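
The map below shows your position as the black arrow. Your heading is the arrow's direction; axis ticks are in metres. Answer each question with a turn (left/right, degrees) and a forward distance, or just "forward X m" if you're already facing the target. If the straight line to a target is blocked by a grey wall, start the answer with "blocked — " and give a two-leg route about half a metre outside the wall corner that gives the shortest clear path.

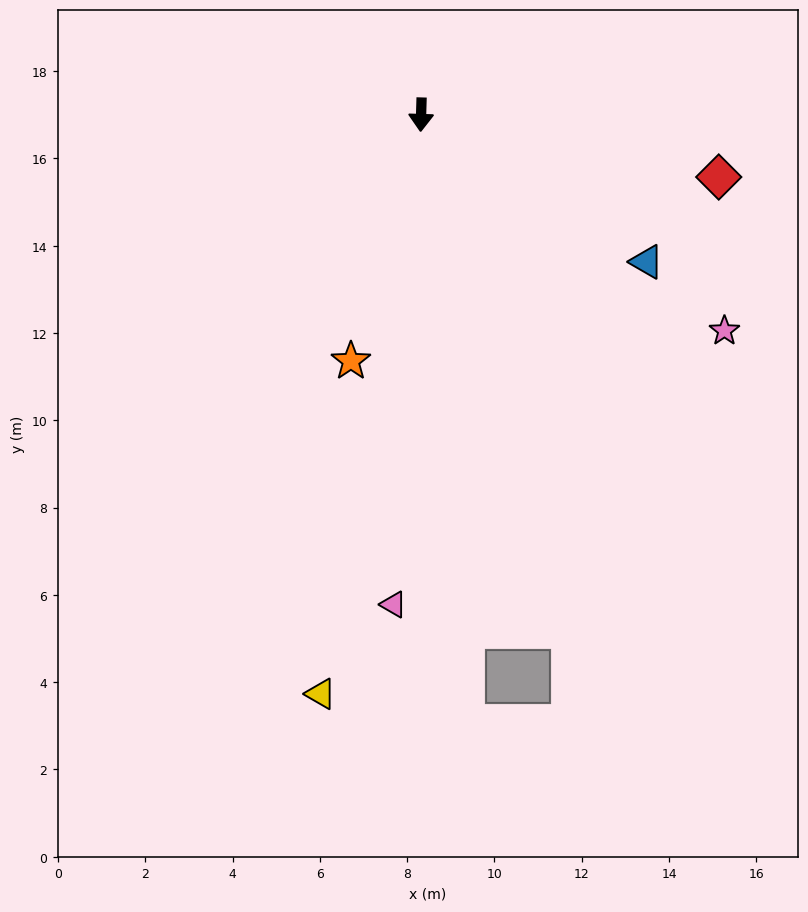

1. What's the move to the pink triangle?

forward 11.2 m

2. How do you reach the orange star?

turn right 14°, forward 5.9 m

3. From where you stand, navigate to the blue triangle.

turn left 59°, forward 6.2 m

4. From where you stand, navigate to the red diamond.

turn left 80°, forward 7.0 m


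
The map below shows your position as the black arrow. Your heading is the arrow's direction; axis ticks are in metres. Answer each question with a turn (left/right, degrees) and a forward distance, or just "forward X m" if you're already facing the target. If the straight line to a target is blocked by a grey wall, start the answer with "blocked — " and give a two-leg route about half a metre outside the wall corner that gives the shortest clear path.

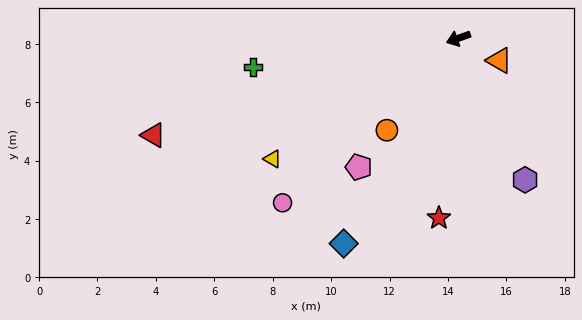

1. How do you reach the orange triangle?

turn left 132°, forward 1.6 m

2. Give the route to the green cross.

turn right 12°, forward 7.1 m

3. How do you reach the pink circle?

turn left 23°, forward 8.2 m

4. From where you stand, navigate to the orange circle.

turn left 33°, forward 4.0 m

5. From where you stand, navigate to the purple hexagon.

turn left 96°, forward 5.4 m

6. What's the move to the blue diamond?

turn left 41°, forward 8.0 m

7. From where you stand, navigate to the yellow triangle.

turn left 13°, forward 7.6 m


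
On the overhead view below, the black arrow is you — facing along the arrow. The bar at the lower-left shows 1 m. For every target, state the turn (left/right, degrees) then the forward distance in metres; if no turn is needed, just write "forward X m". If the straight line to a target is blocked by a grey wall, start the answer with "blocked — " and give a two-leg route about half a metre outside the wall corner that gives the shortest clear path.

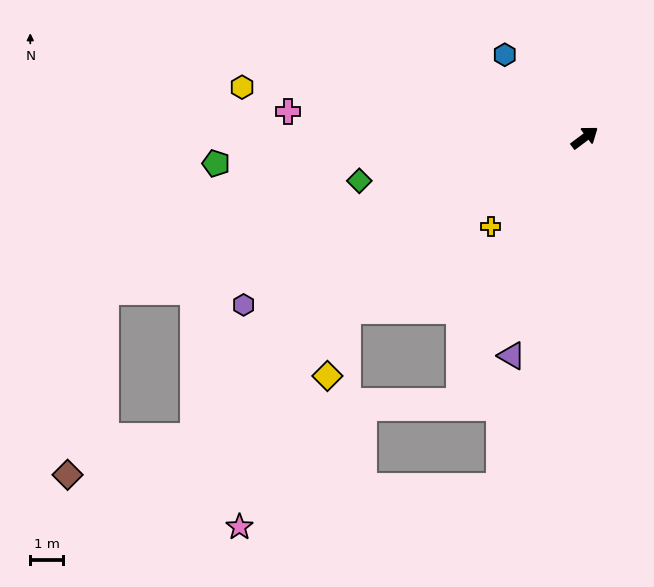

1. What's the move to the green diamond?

turn left 154°, forward 7.1 m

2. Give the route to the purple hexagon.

turn left 169°, forward 11.7 m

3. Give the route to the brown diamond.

blocked — turn left 161°, forward 15.5 m, then turn left 60°, forward 5.7 m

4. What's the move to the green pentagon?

turn left 147°, forward 11.4 m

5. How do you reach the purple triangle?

turn right 145°, forward 7.1 m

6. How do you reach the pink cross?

turn left 138°, forward 9.2 m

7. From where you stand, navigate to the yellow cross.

turn right 173°, forward 4.0 m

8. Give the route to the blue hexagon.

turn left 97°, forward 3.5 m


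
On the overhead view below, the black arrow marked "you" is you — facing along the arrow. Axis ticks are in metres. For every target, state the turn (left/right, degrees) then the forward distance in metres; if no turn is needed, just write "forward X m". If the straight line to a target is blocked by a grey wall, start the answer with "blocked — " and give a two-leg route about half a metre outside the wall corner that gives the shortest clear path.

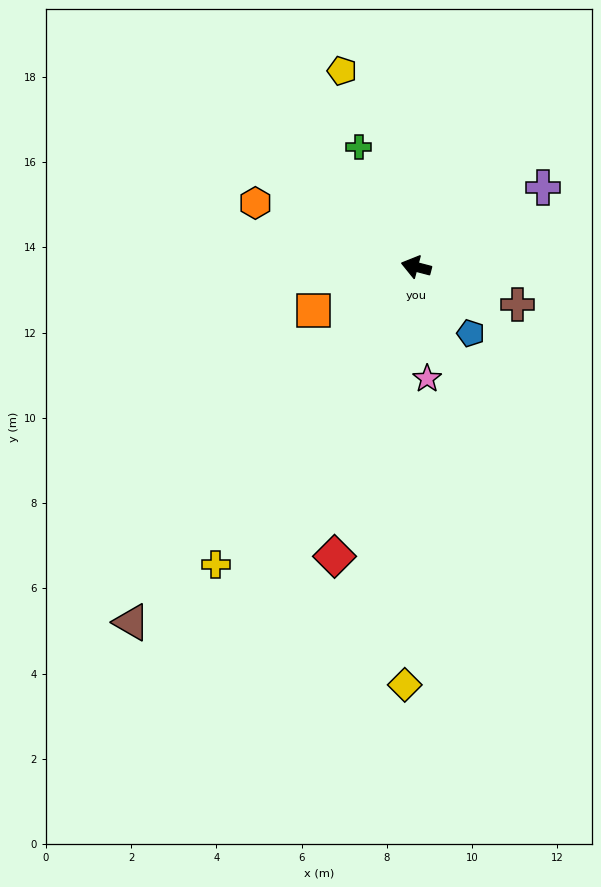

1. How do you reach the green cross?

turn right 50°, forward 3.1 m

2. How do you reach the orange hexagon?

turn right 7°, forward 4.1 m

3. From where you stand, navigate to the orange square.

turn left 37°, forward 2.6 m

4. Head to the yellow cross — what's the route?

turn left 71°, forward 8.4 m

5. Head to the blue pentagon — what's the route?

turn left 144°, forward 2.0 m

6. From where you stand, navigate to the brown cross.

turn left 174°, forward 2.5 m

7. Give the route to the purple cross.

turn right 133°, forward 3.5 m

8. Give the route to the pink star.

turn left 110°, forward 2.6 m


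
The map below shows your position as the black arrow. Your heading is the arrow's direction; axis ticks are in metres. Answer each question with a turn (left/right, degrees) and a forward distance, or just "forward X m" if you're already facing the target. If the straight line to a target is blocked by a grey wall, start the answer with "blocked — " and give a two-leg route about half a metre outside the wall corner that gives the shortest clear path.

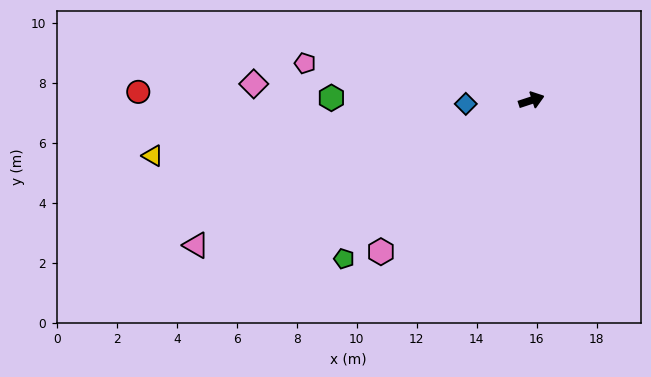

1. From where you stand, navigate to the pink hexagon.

turn right 153°, forward 7.1 m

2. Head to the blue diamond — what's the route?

turn left 165°, forward 2.2 m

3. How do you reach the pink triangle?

turn right 175°, forward 12.2 m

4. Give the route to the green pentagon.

turn right 158°, forward 8.2 m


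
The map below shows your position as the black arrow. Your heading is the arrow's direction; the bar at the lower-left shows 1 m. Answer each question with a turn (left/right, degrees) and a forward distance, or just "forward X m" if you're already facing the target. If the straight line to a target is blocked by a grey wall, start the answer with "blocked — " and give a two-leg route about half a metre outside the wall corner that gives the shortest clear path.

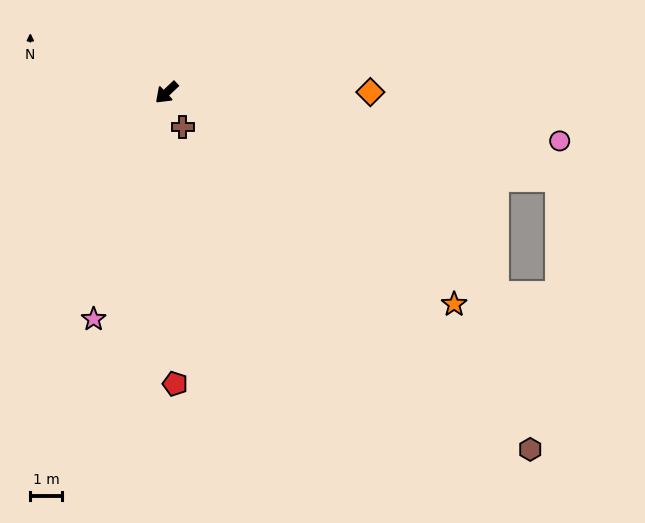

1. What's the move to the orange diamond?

turn left 137°, forward 6.4 m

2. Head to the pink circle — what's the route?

turn left 130°, forward 12.3 m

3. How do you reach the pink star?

turn left 29°, forward 7.4 m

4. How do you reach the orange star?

turn left 100°, forward 11.1 m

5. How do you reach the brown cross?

turn left 72°, forward 1.2 m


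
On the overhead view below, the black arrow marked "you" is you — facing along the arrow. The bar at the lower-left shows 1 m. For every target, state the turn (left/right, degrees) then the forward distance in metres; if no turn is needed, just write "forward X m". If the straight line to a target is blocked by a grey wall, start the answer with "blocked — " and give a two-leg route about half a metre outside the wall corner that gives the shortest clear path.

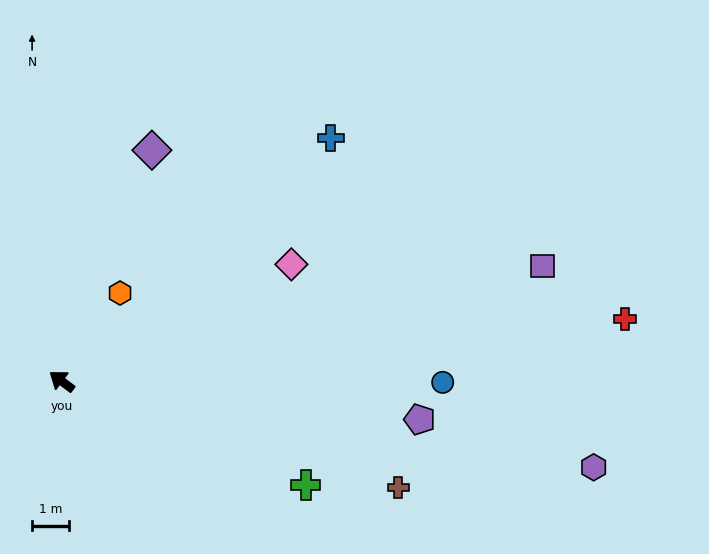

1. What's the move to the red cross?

turn right 137°, forward 15.2 m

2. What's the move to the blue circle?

turn right 143°, forward 10.2 m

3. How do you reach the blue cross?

turn right 101°, forward 9.7 m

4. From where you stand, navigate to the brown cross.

turn right 161°, forward 9.4 m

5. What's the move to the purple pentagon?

turn right 149°, forward 9.6 m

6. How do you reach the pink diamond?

turn right 116°, forward 6.9 m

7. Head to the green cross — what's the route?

turn right 166°, forward 7.1 m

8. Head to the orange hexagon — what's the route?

turn right 87°, forward 2.8 m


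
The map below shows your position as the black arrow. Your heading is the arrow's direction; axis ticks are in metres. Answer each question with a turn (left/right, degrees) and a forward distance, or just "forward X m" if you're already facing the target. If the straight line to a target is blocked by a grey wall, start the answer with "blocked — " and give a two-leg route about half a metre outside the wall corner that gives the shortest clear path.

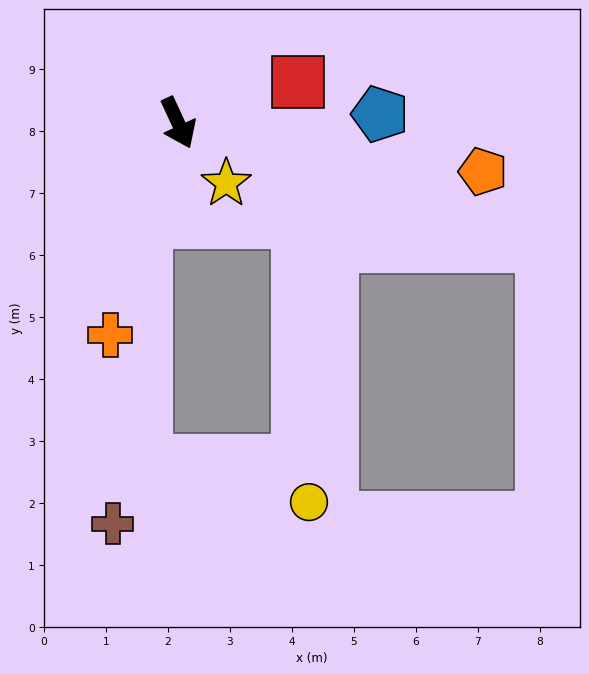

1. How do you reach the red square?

turn left 84°, forward 2.0 m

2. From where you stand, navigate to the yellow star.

turn left 14°, forward 1.2 m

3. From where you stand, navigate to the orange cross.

turn right 43°, forward 3.6 m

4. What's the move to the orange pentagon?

turn left 56°, forward 5.0 m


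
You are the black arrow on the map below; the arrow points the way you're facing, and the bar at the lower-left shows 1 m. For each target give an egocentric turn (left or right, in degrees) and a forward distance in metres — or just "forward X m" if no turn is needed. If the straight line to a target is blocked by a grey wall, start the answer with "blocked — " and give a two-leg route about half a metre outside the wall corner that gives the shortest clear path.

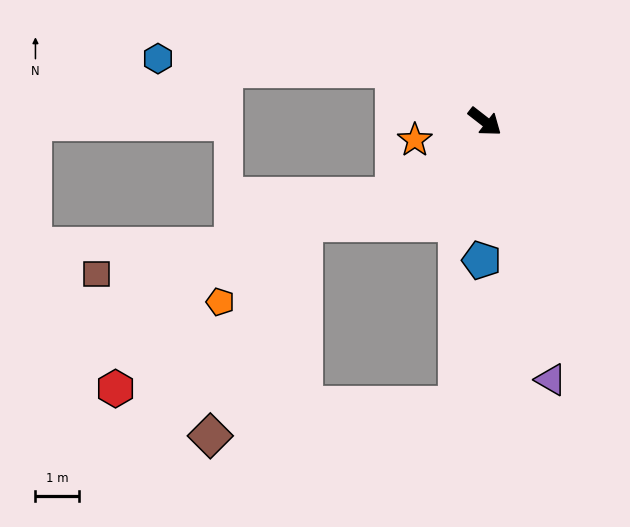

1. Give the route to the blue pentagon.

turn right 54°, forward 3.2 m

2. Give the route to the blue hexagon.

blocked — turn right 172°, forward 2.4 m, then turn left 27°, forward 5.4 m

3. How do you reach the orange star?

turn right 127°, forward 1.7 m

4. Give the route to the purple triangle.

turn right 38°, forward 6.1 m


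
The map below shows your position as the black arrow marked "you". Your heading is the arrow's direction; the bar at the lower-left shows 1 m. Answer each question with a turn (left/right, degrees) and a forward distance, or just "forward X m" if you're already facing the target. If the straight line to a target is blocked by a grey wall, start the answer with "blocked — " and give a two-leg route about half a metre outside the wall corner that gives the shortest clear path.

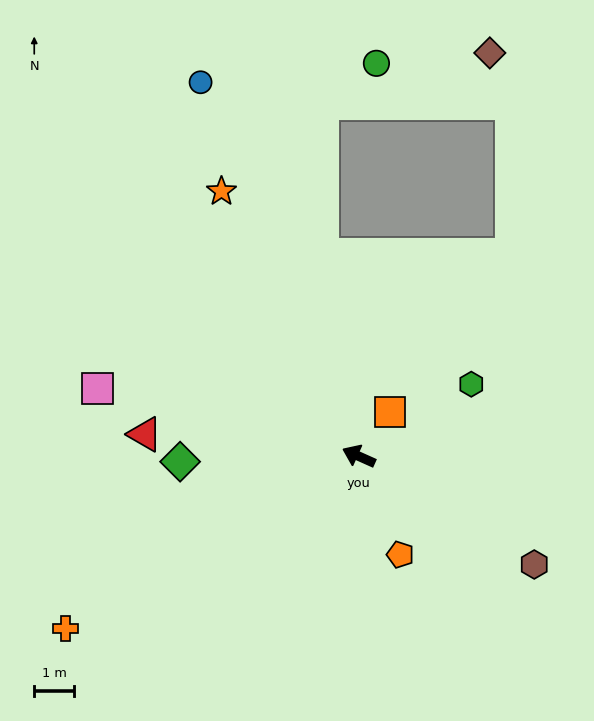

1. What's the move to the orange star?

turn right 38°, forward 7.5 m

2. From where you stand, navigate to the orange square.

turn right 101°, forward 1.3 m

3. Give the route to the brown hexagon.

turn left 172°, forward 5.2 m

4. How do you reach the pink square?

turn left 10°, forward 6.8 m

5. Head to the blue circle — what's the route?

turn right 43°, forward 10.2 m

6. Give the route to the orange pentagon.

turn left 137°, forward 2.7 m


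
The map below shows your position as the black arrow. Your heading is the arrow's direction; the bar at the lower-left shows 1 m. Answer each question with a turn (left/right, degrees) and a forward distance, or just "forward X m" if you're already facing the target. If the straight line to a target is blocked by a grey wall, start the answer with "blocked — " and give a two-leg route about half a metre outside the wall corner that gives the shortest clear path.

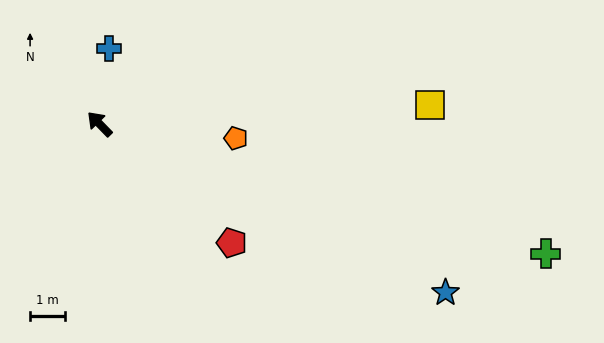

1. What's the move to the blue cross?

turn right 51°, forward 2.2 m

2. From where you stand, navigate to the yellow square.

turn right 131°, forward 9.6 m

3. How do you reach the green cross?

turn right 150°, forward 13.5 m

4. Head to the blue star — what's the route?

turn right 160°, forward 11.2 m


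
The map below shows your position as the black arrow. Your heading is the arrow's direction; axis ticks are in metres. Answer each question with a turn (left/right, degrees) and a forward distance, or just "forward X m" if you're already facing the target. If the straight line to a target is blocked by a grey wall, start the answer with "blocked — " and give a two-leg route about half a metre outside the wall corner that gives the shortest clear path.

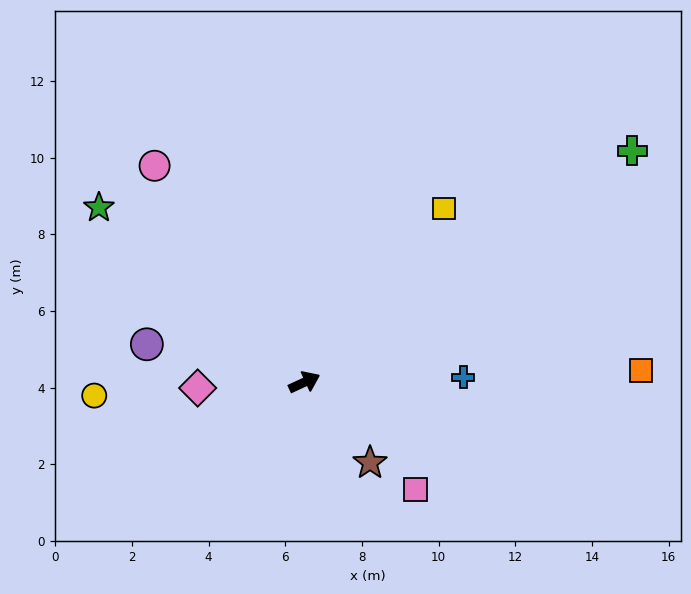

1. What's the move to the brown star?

turn right 76°, forward 2.7 m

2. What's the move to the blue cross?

turn right 23°, forward 4.1 m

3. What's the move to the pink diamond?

turn left 158°, forward 2.8 m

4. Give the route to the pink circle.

turn left 100°, forward 6.9 m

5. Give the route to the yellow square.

turn left 26°, forward 5.8 m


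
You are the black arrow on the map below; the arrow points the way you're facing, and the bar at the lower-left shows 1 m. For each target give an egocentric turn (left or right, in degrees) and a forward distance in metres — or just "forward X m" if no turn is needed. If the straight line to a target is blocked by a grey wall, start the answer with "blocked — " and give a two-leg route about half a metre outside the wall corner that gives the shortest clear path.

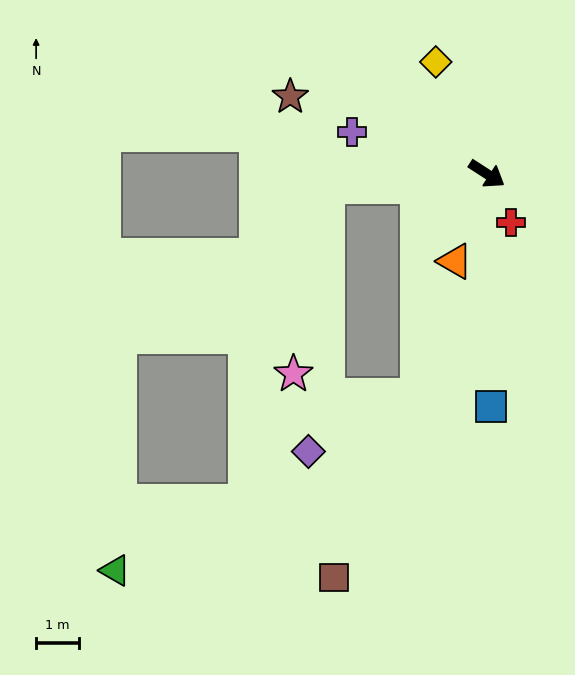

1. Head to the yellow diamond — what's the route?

turn left 147°, forward 2.9 m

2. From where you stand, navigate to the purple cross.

turn right 164°, forward 3.3 m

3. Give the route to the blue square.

turn right 56°, forward 5.4 m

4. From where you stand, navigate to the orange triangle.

turn right 77°, forward 2.2 m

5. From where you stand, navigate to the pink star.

blocked — turn right 143°, forward 3.7 m, then turn left 76°, forward 4.4 m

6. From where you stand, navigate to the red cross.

turn right 31°, forward 1.3 m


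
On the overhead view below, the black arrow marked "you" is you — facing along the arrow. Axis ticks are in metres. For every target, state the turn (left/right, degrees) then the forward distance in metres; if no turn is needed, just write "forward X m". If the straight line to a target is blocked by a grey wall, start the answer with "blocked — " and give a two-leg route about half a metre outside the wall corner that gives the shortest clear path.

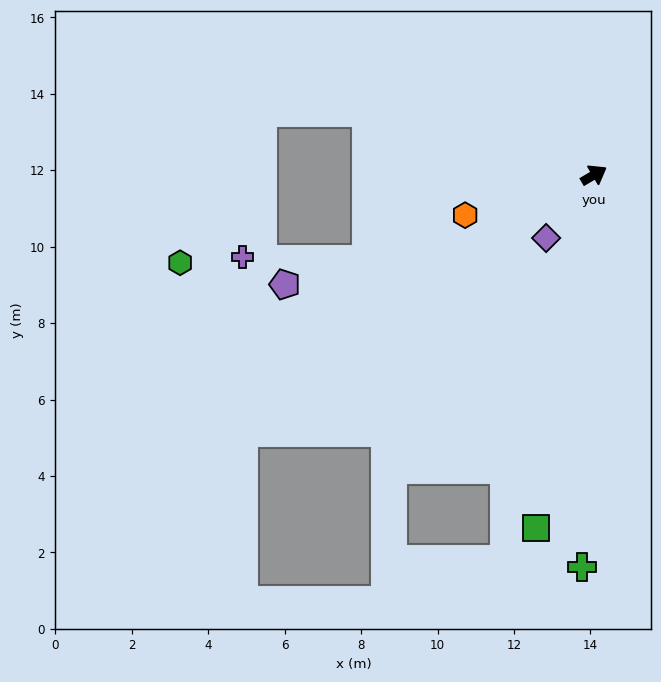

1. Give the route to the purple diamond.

turn right 158°, forward 2.1 m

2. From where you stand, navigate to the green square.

turn right 130°, forward 9.4 m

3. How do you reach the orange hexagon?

turn left 167°, forward 3.5 m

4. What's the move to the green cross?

turn right 122°, forward 10.3 m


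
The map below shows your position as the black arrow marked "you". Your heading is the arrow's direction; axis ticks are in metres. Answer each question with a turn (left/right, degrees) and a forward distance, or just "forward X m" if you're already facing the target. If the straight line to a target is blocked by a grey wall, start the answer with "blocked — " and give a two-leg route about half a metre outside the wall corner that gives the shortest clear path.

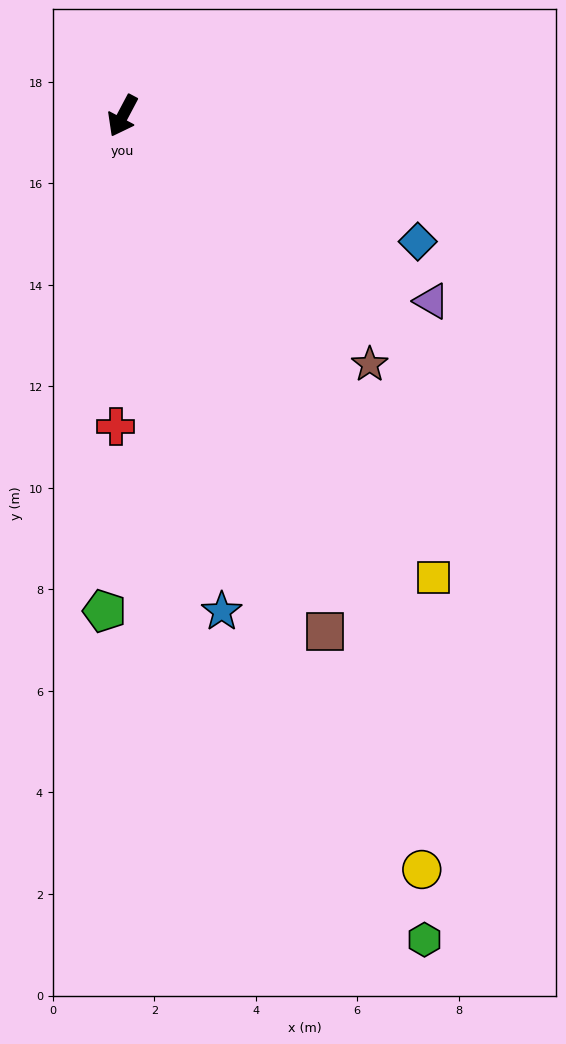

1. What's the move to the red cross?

turn left 27°, forward 6.1 m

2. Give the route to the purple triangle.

turn left 87°, forward 7.1 m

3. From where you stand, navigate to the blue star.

turn left 39°, forward 10.0 m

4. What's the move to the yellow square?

turn left 62°, forward 11.0 m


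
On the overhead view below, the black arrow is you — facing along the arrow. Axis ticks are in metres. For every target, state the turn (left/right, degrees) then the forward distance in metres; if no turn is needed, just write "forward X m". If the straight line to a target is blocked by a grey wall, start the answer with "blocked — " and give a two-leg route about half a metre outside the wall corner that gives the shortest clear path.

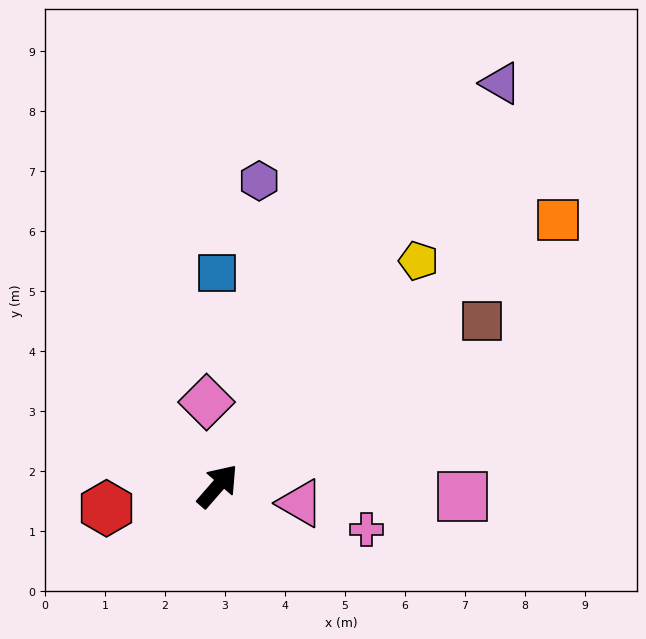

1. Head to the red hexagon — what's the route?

turn left 142°, forward 1.9 m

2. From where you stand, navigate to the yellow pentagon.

forward 5.0 m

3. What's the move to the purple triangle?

turn left 6°, forward 8.2 m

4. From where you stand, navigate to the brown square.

turn right 17°, forward 5.2 m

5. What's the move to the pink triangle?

turn right 61°, forward 1.4 m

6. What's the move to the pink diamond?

turn left 49°, forward 1.4 m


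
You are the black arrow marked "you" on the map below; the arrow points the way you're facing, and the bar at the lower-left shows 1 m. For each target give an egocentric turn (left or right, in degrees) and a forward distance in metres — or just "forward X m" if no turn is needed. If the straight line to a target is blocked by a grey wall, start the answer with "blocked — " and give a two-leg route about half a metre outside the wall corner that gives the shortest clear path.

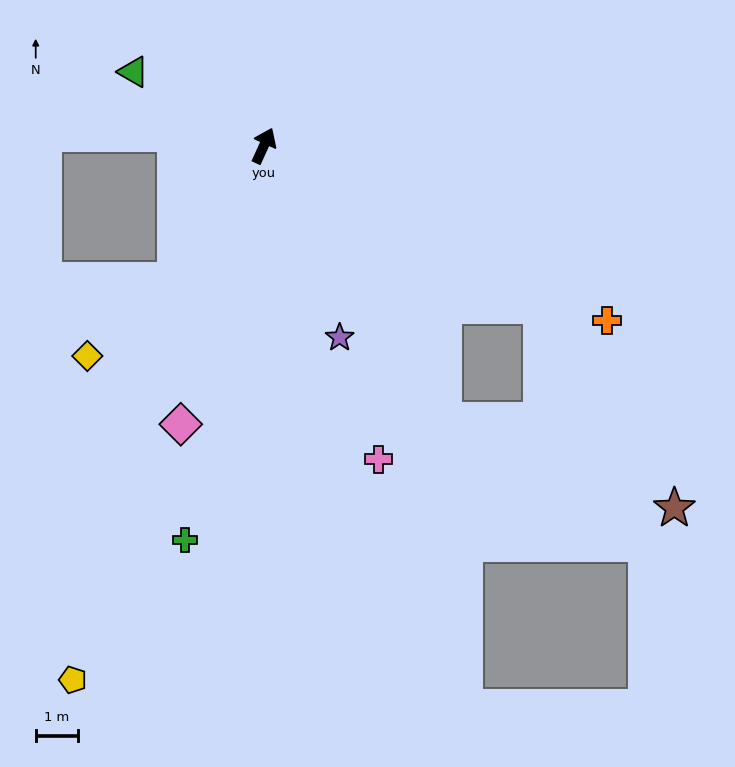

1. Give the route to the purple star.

turn right 134°, forward 4.9 m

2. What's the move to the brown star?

blocked — turn right 96°, forward 7.6 m, then turn right 26°, forward 5.7 m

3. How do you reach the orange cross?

turn right 92°, forward 9.1 m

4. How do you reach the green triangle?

turn left 85°, forward 3.6 m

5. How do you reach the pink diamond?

turn right 172°, forward 6.9 m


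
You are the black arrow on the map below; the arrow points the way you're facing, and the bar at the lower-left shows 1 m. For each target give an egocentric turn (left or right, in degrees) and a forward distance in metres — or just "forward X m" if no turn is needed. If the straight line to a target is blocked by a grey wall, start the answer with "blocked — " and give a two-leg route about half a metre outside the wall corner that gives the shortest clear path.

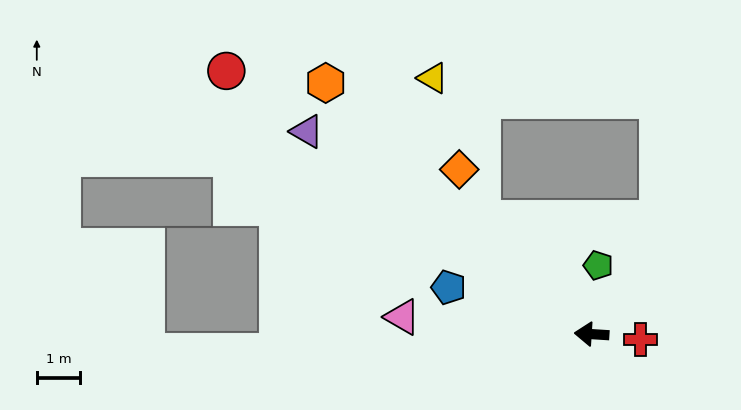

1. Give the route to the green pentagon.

turn right 92°, forward 1.6 m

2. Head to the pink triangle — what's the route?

forward 4.4 m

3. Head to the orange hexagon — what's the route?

turn right 40°, forward 8.4 m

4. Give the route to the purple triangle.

turn right 32°, forward 8.0 m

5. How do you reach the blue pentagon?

turn right 14°, forward 3.5 m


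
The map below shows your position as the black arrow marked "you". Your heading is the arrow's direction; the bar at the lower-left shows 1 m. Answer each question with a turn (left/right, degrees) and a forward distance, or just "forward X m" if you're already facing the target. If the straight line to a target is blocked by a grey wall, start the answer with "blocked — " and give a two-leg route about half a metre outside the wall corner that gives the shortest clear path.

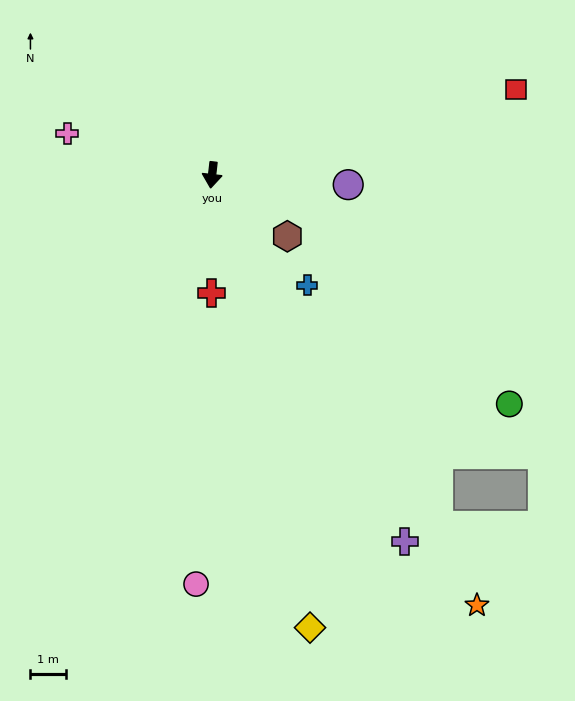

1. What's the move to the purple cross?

turn left 34°, forward 11.6 m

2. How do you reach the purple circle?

turn left 92°, forward 3.8 m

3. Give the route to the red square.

turn left 112°, forward 8.9 m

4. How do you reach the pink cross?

turn right 100°, forward 4.2 m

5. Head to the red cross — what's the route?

turn left 6°, forward 3.3 m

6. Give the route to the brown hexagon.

turn left 57°, forward 2.7 m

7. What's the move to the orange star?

turn left 38°, forward 14.2 m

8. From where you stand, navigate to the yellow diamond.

turn left 19°, forward 13.0 m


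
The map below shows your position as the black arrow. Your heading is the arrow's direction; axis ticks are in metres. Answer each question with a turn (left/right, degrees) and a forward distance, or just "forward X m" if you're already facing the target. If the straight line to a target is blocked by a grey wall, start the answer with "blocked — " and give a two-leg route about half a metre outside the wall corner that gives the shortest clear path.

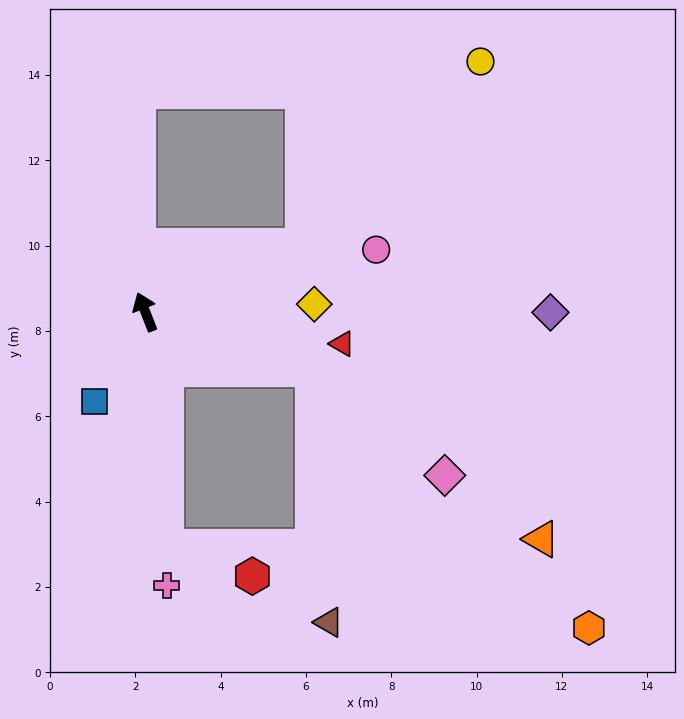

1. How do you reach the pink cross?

turn left 163°, forward 6.4 m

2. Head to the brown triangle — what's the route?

blocked — turn right 130°, forward 4.2 m, then turn right 68°, forward 6.0 m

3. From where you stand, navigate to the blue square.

turn left 129°, forward 2.4 m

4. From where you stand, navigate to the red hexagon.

blocked — turn left 164°, forward 5.5 m, then turn left 66°, forward 2.1 m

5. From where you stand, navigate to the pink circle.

turn right 96°, forward 5.6 m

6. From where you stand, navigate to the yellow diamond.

turn right 109°, forward 4.0 m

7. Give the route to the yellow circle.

blocked — turn right 89°, forward 4.0 m, then turn left 24°, forward 6.0 m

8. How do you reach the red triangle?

turn right 121°, forward 4.7 m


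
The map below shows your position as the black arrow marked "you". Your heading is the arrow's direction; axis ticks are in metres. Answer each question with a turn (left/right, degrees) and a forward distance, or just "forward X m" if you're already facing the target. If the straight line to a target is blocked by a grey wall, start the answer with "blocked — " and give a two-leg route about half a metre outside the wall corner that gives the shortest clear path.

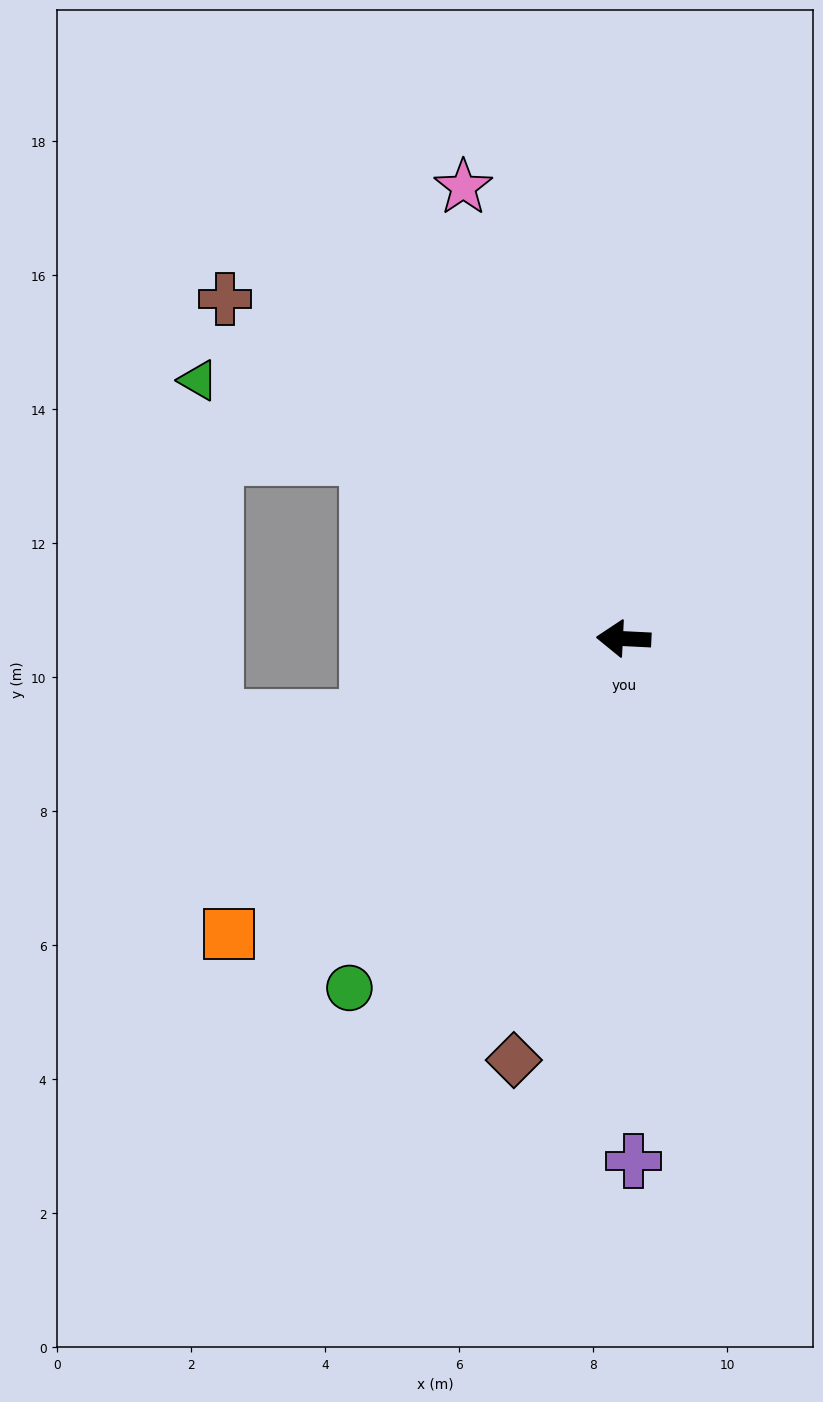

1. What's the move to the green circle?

turn left 55°, forward 6.6 m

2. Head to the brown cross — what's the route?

turn right 38°, forward 7.8 m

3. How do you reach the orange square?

turn left 40°, forward 7.4 m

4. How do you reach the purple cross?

turn left 94°, forward 7.8 m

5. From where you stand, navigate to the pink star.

turn right 68°, forward 7.1 m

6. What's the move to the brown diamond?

turn left 78°, forward 6.5 m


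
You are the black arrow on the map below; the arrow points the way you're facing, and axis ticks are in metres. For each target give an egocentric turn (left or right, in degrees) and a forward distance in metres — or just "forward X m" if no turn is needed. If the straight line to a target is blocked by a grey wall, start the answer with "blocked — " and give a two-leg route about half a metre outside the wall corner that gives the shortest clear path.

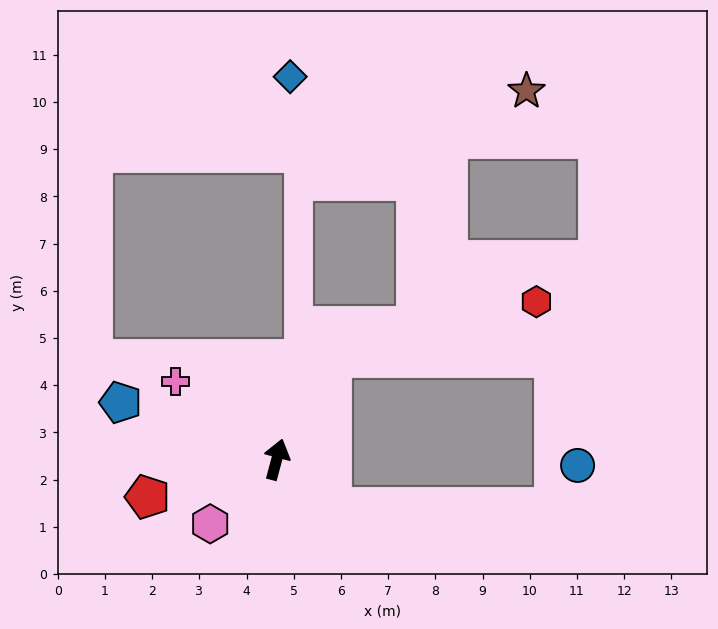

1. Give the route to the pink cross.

turn left 68°, forward 2.7 m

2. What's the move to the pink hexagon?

turn left 149°, forward 2.0 m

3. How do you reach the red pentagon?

turn left 121°, forward 2.9 m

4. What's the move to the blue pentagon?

turn left 85°, forward 3.5 m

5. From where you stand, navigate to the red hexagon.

blocked — turn right 14°, forward 2.4 m, then turn right 46°, forward 4.5 m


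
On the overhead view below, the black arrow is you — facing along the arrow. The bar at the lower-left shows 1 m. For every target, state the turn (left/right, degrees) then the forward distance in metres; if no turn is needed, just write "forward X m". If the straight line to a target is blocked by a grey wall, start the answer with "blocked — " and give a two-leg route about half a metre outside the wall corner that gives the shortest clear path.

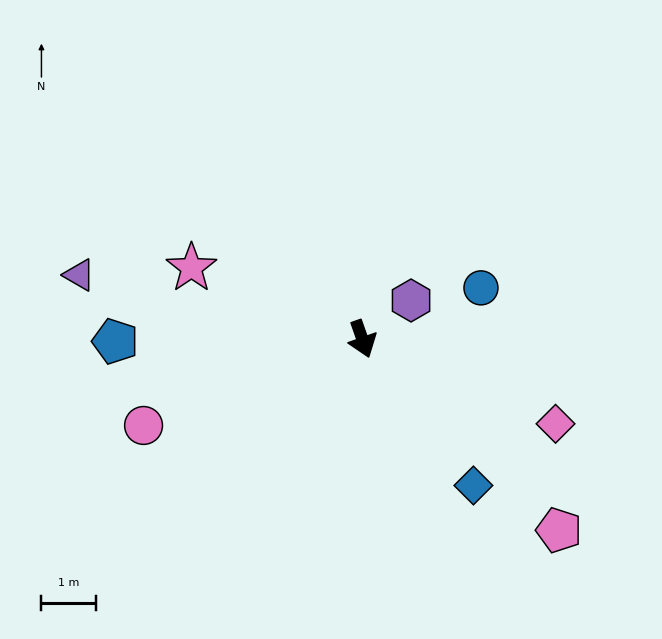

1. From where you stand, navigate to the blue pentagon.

turn right 109°, forward 4.6 m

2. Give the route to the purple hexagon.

turn left 109°, forward 1.1 m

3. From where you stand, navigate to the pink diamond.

turn left 47°, forward 3.9 m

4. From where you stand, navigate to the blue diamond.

turn left 18°, forward 3.4 m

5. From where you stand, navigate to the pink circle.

turn right 88°, forward 4.3 m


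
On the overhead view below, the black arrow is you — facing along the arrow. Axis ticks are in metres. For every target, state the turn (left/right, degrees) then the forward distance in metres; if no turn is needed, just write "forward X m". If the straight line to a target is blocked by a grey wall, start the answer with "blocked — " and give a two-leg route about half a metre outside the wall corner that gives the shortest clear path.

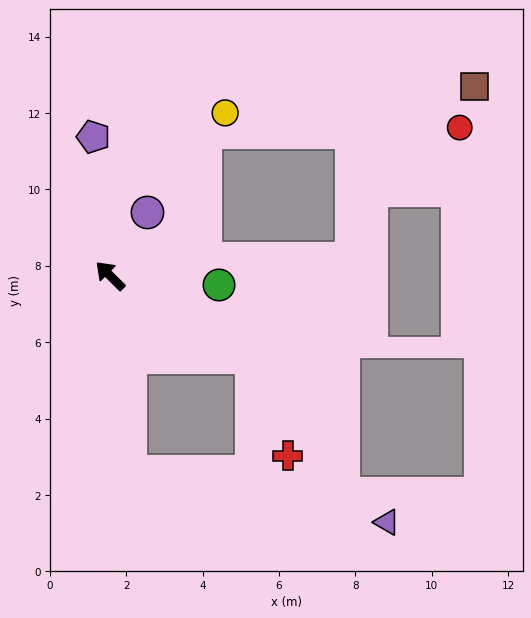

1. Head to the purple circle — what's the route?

turn right 76°, forward 1.9 m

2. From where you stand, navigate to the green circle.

turn right 140°, forward 2.9 m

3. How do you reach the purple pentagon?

turn right 38°, forward 3.7 m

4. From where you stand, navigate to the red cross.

blocked — turn right 166°, forward 4.3 m, then turn right 39°, forward 2.7 m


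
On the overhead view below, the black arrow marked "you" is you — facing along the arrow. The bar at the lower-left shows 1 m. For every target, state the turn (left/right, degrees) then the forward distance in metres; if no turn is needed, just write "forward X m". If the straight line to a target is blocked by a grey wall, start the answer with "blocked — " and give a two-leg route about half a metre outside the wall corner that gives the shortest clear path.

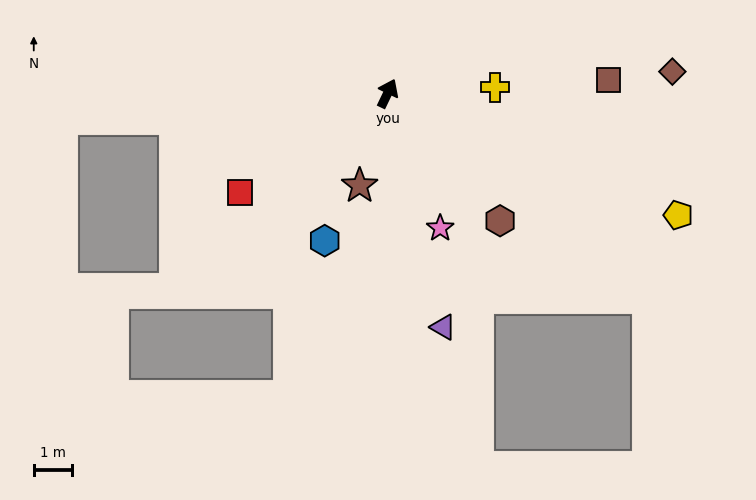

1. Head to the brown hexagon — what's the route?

turn right 113°, forward 4.4 m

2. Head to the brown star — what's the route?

turn right 171°, forward 2.5 m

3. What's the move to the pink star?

turn right 133°, forward 3.8 m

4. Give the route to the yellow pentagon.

turn right 87°, forward 8.2 m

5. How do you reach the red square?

turn left 149°, forward 4.6 m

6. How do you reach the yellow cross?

turn right 61°, forward 2.8 m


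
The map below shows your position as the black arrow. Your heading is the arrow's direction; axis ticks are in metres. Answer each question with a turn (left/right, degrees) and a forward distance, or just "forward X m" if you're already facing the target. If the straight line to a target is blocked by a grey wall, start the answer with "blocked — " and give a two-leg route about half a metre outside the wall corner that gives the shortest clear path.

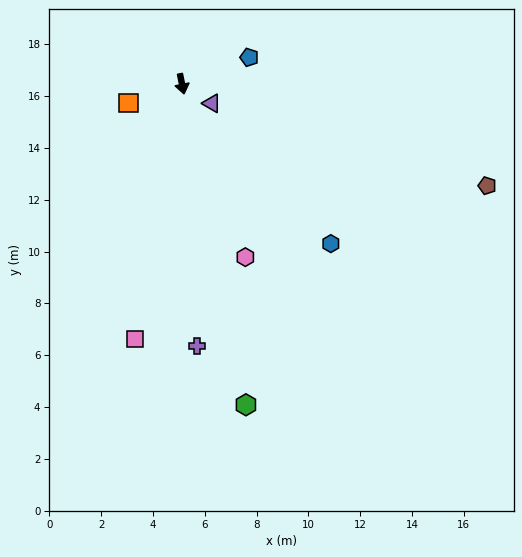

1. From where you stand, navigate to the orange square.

turn right 81°, forward 2.2 m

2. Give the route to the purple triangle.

turn left 45°, forward 1.4 m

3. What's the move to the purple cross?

turn right 8°, forward 10.1 m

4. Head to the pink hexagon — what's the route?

turn left 9°, forward 7.1 m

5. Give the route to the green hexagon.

forward 12.6 m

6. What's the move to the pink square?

turn right 22°, forward 10.0 m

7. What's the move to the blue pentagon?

turn left 100°, forward 2.8 m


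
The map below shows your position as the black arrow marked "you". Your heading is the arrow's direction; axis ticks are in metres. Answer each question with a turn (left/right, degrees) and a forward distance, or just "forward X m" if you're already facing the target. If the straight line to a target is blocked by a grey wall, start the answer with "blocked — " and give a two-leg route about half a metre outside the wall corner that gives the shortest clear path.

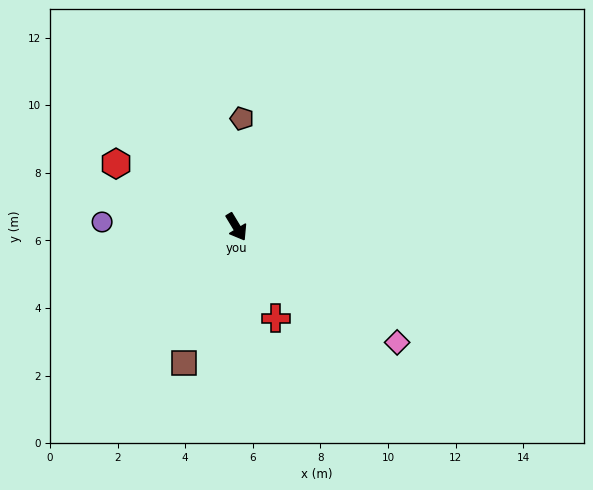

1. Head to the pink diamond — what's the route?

turn left 23°, forward 5.9 m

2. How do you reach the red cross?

turn right 8°, forward 2.9 m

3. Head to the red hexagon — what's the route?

turn right 149°, forward 4.0 m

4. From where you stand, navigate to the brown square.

turn right 52°, forward 4.3 m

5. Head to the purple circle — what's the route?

turn right 123°, forward 4.0 m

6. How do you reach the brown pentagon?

turn left 146°, forward 3.2 m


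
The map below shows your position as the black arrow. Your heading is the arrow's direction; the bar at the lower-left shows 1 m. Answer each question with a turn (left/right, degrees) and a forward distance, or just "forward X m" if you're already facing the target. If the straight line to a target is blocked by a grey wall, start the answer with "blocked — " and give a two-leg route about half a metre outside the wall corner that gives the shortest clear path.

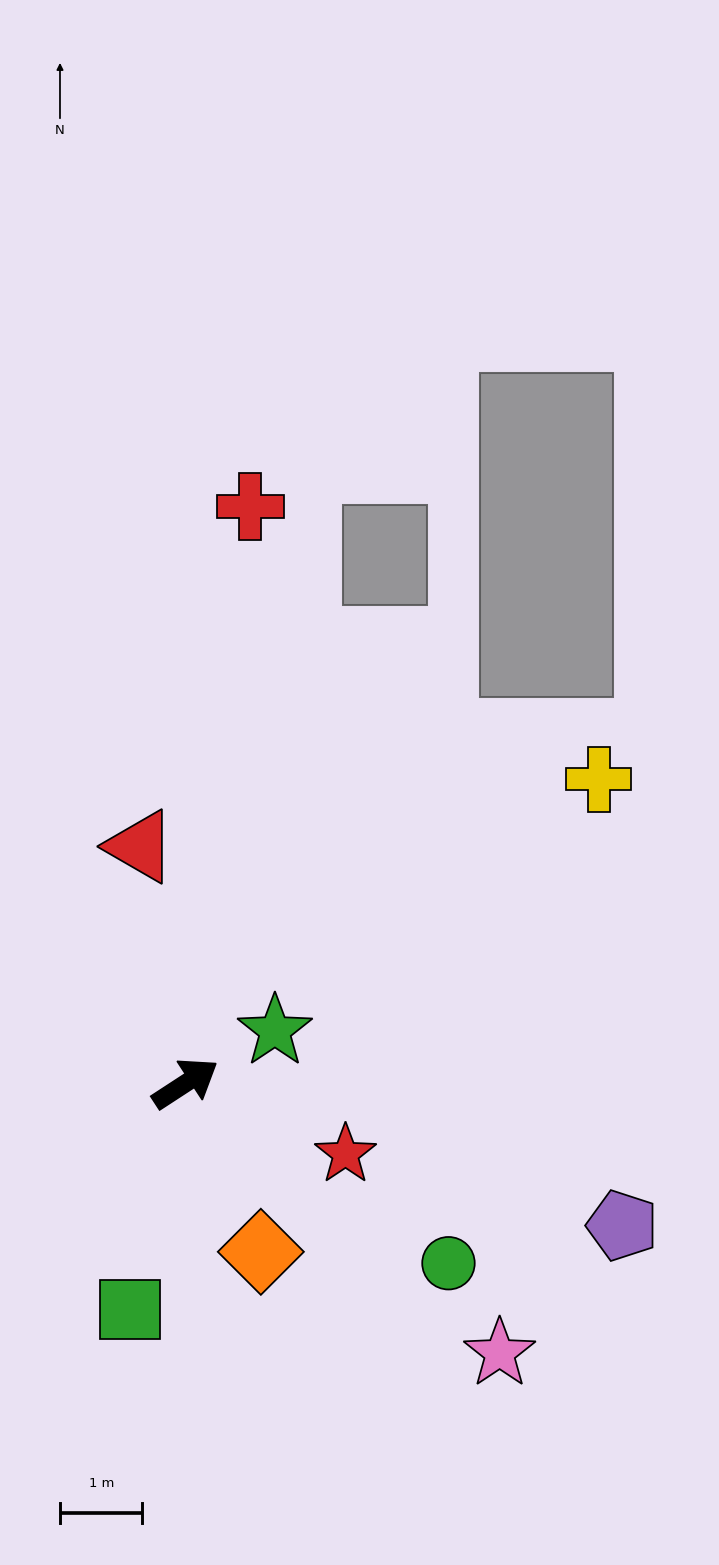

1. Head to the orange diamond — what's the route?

turn right 99°, forward 2.2 m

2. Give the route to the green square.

turn right 137°, forward 2.8 m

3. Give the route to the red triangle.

turn left 68°, forward 2.9 m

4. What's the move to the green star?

turn right 3°, forward 1.3 m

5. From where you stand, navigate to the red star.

turn right 57°, forward 2.1 m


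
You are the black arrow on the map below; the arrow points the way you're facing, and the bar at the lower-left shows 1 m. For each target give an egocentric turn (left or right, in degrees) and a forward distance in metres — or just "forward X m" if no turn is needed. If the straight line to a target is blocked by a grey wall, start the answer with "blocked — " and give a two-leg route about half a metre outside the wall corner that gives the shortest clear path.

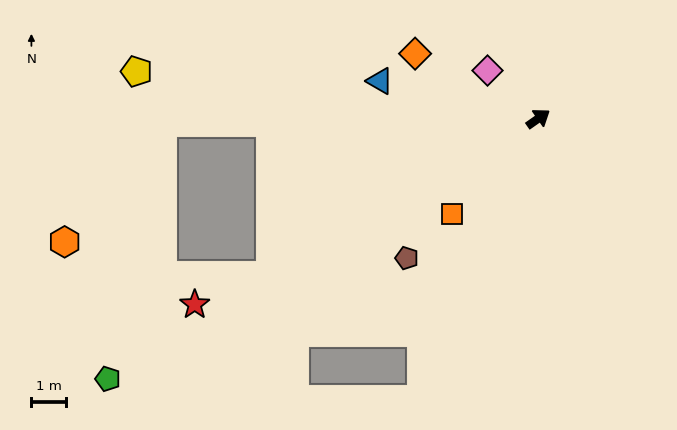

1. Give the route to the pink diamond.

turn left 102°, forward 2.0 m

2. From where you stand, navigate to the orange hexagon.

blocked — turn left 146°, forward 10.9 m, then turn left 50°, forward 4.5 m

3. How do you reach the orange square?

turn right 167°, forward 3.7 m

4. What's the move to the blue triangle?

turn left 132°, forward 4.7 m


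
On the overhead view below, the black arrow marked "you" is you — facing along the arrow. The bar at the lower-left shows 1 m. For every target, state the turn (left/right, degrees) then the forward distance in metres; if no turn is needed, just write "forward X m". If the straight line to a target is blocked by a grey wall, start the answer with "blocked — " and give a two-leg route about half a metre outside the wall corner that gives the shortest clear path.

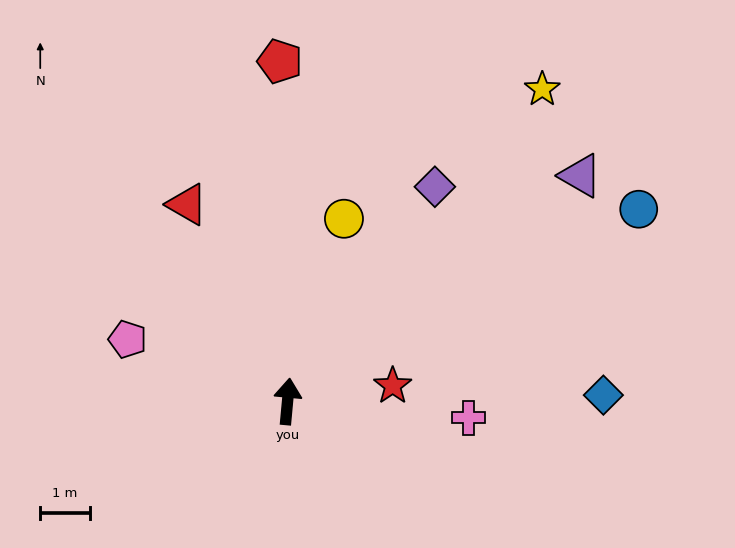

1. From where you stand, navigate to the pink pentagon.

turn left 74°, forward 3.5 m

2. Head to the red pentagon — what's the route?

turn left 7°, forward 6.9 m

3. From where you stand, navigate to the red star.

turn right 76°, forward 2.1 m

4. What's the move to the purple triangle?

turn right 47°, forward 7.5 m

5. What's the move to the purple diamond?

turn right 29°, forward 5.3 m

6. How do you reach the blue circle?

turn right 56°, forward 8.1 m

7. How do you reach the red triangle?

turn left 32°, forward 4.5 m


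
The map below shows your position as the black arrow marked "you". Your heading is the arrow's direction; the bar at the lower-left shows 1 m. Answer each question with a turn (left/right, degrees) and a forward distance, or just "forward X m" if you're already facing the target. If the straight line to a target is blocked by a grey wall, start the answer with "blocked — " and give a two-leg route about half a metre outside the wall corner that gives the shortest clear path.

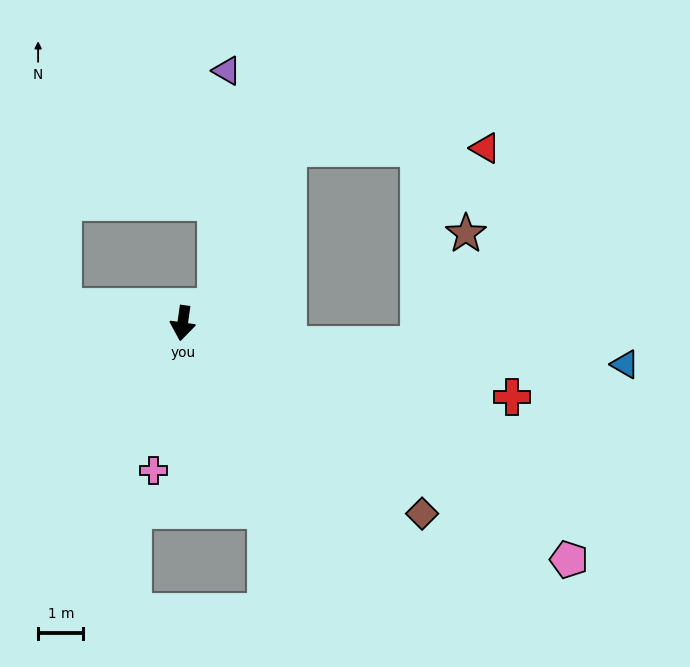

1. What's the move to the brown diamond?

turn left 60°, forward 6.7 m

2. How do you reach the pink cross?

turn right 3°, forward 3.3 m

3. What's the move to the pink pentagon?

turn left 67°, forward 10.0 m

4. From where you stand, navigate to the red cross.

turn left 85°, forward 7.4 m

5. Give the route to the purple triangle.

blocked — turn left 124°, forward 0.8 m, then turn left 62°, forward 5.2 m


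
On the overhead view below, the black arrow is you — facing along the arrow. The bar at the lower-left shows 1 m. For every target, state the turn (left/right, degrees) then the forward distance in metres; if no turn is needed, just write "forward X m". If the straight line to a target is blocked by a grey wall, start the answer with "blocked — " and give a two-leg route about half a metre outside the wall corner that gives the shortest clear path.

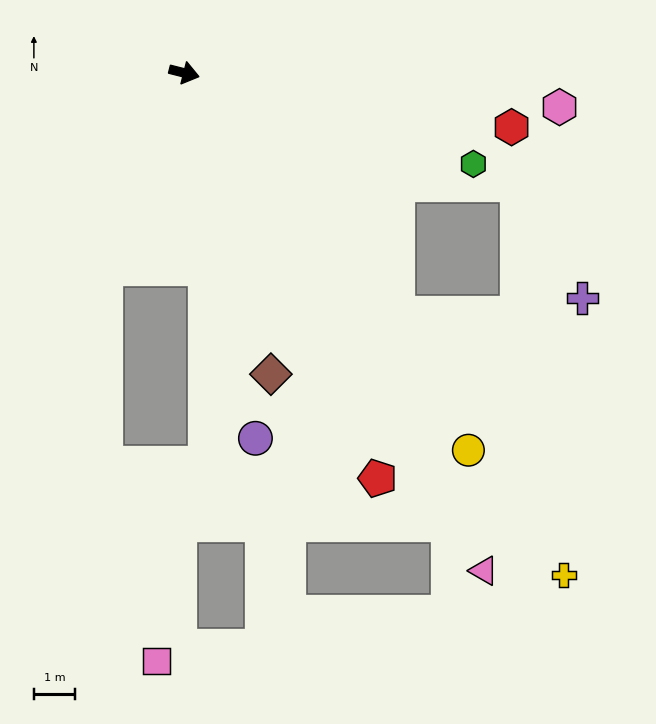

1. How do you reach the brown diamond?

turn right 60°, forward 7.6 m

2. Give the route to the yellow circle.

turn right 39°, forward 11.4 m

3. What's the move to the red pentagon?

turn right 50°, forward 10.8 m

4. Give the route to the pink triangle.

turn right 45°, forward 14.0 m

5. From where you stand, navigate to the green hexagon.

turn right 3°, forward 7.3 m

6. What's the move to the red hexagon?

turn left 5°, forward 8.0 m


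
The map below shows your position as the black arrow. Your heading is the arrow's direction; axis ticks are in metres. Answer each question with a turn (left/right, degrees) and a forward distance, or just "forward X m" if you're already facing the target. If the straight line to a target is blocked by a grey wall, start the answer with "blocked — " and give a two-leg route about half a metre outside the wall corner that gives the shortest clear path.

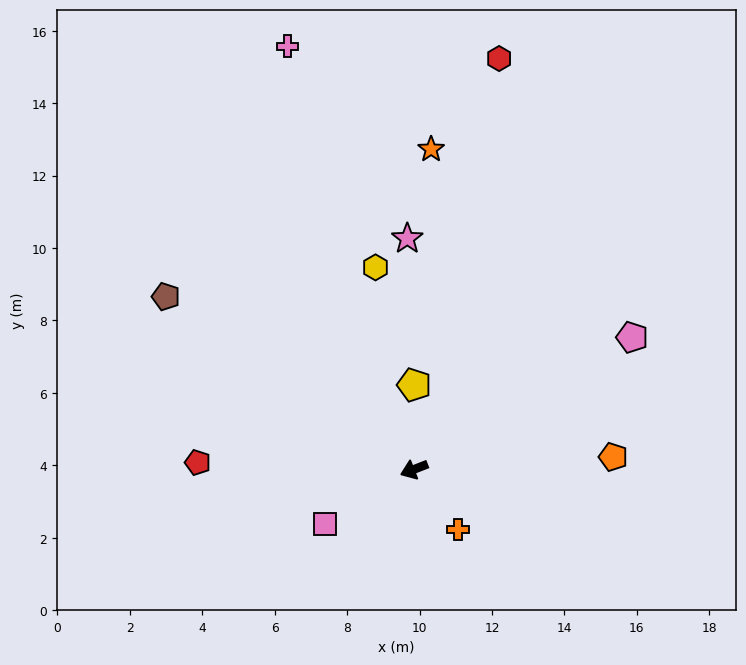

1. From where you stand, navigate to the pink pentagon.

turn right 170°, forward 7.0 m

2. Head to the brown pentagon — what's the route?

turn right 56°, forward 8.4 m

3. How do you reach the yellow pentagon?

turn right 111°, forward 2.3 m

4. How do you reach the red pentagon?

turn right 23°, forward 6.0 m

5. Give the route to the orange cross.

turn left 105°, forward 2.1 m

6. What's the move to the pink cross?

turn right 95°, forward 12.2 m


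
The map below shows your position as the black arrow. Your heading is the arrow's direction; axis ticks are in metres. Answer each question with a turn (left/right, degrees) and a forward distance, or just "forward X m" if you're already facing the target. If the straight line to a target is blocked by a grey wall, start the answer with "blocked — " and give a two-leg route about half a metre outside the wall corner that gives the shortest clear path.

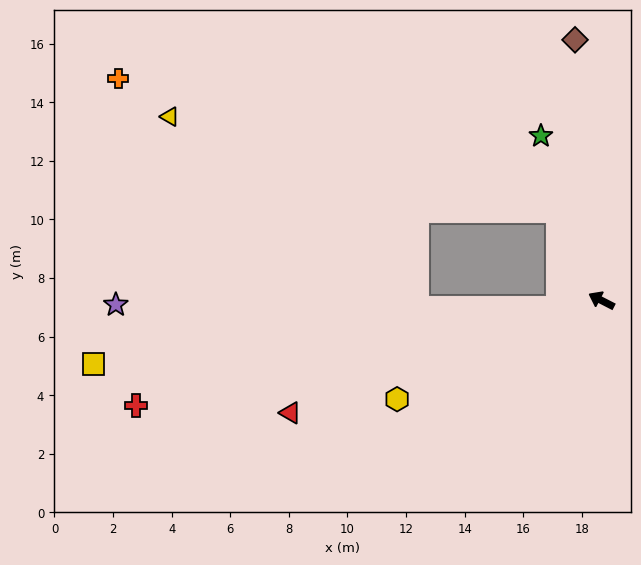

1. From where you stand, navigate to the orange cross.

blocked — turn right 37°, forward 3.4 m, then turn left 47°, forward 15.7 m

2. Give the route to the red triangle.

turn left 47°, forward 11.3 m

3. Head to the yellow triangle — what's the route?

blocked — turn right 37°, forward 3.4 m, then turn left 51°, forward 13.6 m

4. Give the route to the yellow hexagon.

turn left 53°, forward 7.7 m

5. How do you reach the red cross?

turn left 40°, forward 16.3 m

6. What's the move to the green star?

turn right 43°, forward 6.0 m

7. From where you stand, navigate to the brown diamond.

turn right 57°, forward 8.9 m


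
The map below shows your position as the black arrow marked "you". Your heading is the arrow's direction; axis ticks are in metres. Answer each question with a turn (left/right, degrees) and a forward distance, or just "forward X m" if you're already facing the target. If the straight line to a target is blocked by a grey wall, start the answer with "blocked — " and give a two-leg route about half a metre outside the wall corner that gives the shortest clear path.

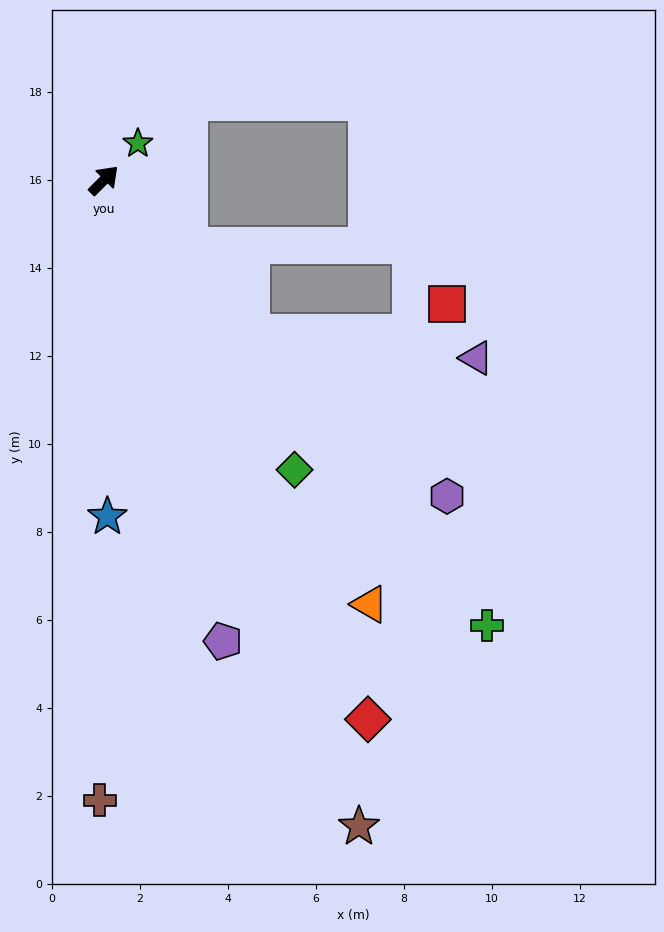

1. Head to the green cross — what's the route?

turn right 94°, forward 13.3 m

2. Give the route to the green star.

turn left 2°, forward 1.1 m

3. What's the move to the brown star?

turn right 114°, forward 15.8 m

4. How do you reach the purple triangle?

blocked — turn right 91°, forward 4.8 m, then turn left 40°, forward 5.1 m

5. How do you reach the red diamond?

turn right 109°, forward 13.6 m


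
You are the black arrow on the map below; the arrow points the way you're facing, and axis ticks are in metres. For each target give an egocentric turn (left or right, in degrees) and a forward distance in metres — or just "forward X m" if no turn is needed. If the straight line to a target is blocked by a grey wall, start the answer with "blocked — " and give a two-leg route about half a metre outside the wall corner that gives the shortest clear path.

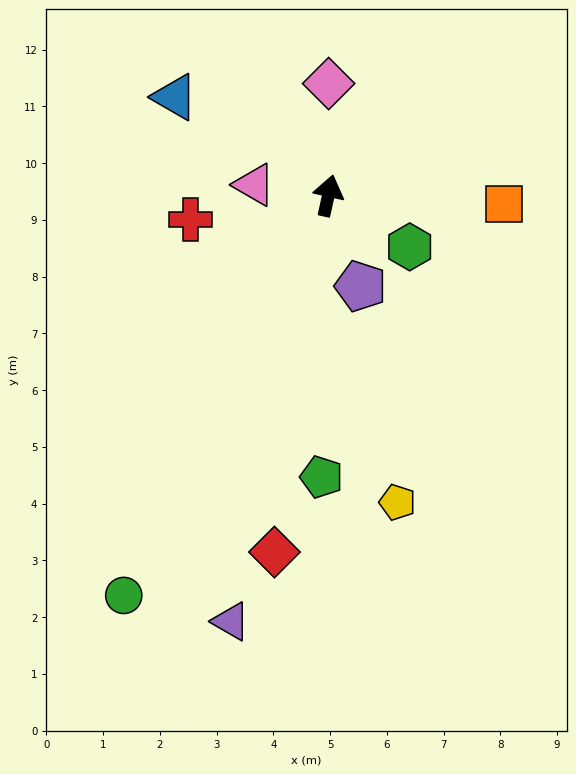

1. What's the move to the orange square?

turn right 80°, forward 3.1 m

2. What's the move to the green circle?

turn left 165°, forward 7.9 m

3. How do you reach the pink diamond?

turn left 12°, forward 2.0 m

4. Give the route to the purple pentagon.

turn right 148°, forward 1.7 m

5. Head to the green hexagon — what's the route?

turn right 110°, forward 1.7 m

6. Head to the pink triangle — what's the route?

turn left 94°, forward 1.3 m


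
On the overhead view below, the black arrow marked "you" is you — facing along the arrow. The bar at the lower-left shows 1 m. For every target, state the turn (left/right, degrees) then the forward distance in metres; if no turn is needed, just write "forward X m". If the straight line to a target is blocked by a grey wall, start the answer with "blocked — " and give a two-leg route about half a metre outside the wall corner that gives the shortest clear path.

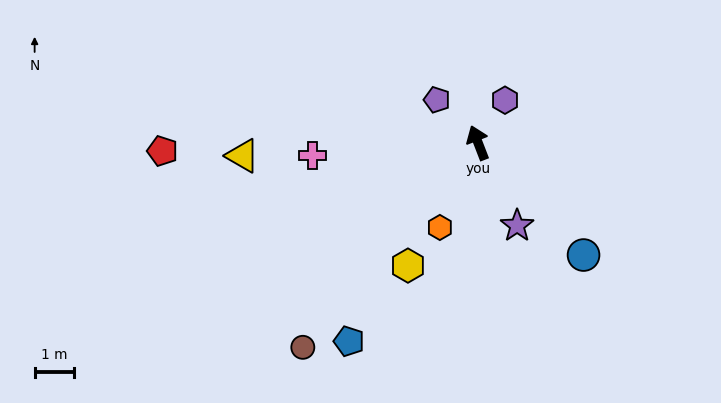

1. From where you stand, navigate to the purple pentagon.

turn left 23°, forward 1.5 m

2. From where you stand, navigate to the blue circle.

turn right 158°, forward 3.9 m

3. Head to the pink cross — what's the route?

turn left 73°, forward 4.2 m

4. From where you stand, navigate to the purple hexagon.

turn right 54°, forward 1.3 m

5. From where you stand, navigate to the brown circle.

turn left 118°, forward 6.8 m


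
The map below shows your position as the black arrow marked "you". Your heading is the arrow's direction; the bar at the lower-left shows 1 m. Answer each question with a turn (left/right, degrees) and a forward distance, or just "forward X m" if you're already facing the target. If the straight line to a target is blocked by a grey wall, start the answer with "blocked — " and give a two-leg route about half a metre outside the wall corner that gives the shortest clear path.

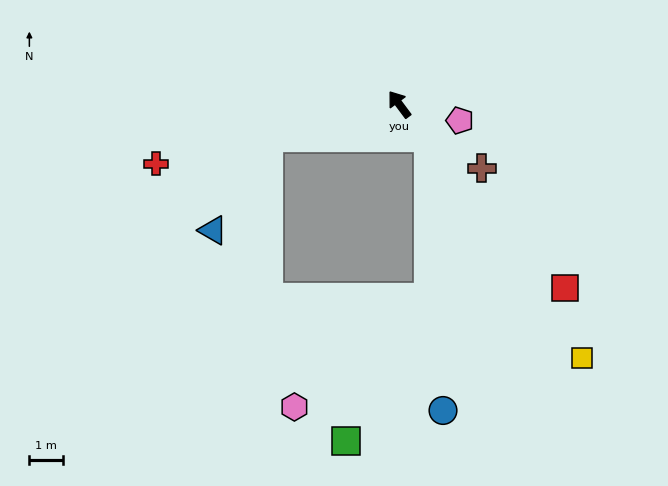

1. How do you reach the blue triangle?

blocked — turn left 68°, forward 4.0 m, then turn left 44°, forward 3.2 m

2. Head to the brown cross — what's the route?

turn right 165°, forward 3.1 m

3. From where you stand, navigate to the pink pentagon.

turn right 142°, forward 1.9 m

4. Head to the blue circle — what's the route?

blocked — turn right 176°, forward 1.3 m, then turn right 38°, forward 8.1 m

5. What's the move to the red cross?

turn left 67°, forward 7.4 m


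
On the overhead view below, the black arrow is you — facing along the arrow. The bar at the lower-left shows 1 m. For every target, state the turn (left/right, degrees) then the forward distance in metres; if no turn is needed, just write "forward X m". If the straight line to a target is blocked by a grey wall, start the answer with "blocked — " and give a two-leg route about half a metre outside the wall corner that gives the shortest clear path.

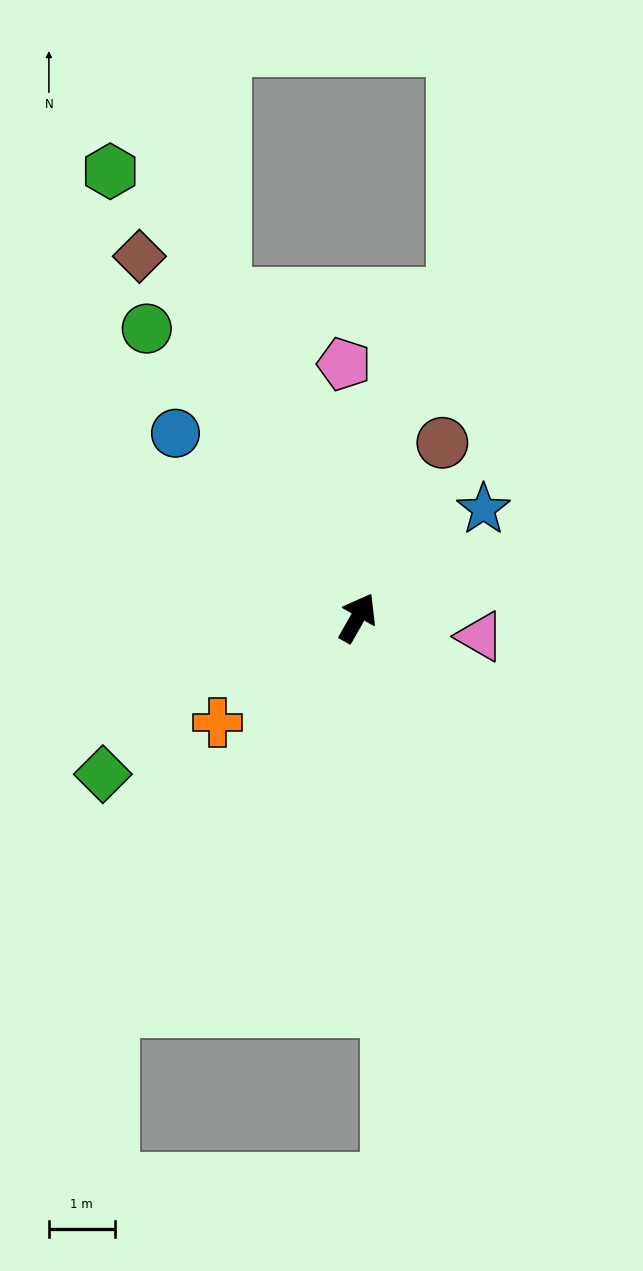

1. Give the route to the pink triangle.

turn right 69°, forward 1.9 m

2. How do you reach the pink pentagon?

turn left 33°, forward 3.9 m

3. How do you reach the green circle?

turn left 66°, forward 5.4 m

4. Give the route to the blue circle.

turn left 74°, forward 3.9 m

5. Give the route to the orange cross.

turn left 157°, forward 2.7 m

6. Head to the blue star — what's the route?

turn right 20°, forward 2.5 m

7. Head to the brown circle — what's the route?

turn left 4°, forward 3.0 m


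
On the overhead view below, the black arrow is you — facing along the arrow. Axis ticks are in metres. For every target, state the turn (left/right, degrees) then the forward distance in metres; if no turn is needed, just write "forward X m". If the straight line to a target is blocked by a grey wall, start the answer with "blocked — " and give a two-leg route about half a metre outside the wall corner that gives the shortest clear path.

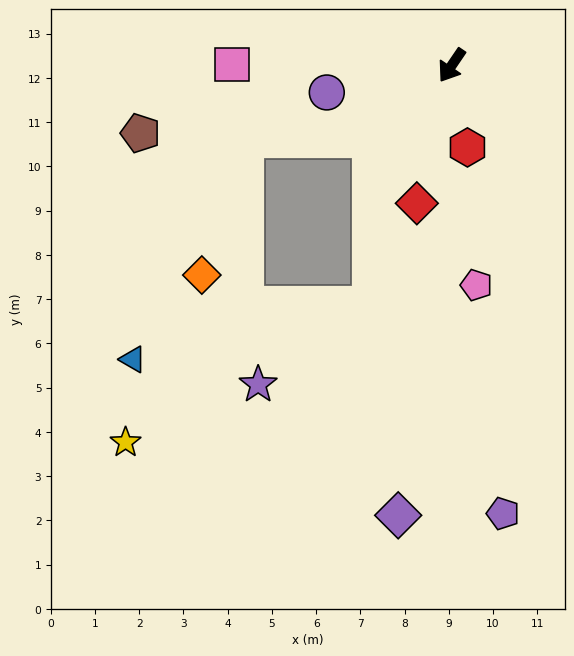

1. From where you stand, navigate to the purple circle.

turn right 44°, forward 2.9 m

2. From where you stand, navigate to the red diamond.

turn left 20°, forward 3.2 m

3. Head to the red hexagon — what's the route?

turn left 45°, forward 1.9 m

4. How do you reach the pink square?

turn right 56°, forward 5.0 m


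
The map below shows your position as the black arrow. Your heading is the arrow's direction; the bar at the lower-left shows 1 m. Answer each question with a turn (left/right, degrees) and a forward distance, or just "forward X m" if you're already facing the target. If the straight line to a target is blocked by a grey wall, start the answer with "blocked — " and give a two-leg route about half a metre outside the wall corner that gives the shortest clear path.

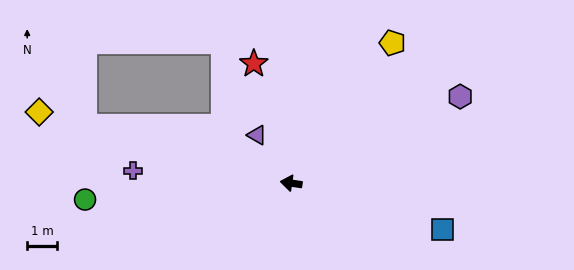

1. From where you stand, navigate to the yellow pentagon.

turn right 117°, forward 5.8 m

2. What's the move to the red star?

turn right 64°, forward 4.2 m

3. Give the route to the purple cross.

turn left 4°, forward 5.3 m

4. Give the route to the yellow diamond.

turn right 7°, forward 8.8 m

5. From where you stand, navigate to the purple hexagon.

turn right 145°, forward 6.4 m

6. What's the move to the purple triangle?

turn right 46°, forward 2.0 m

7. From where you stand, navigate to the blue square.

turn left 171°, forward 5.3 m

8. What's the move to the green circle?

turn left 13°, forward 7.0 m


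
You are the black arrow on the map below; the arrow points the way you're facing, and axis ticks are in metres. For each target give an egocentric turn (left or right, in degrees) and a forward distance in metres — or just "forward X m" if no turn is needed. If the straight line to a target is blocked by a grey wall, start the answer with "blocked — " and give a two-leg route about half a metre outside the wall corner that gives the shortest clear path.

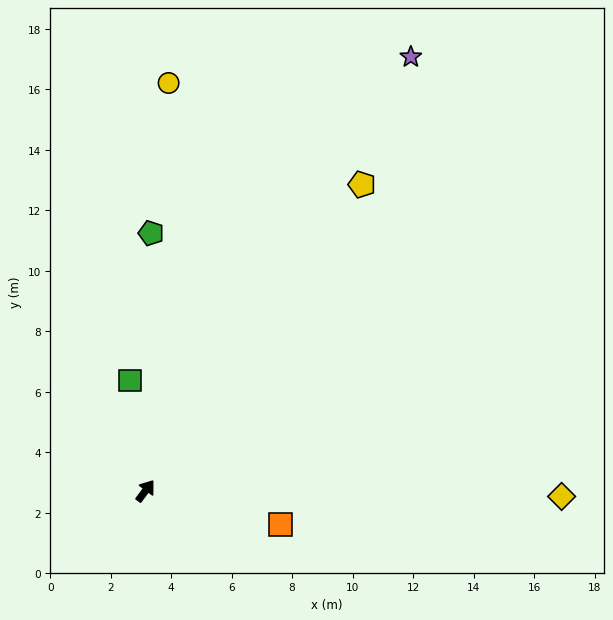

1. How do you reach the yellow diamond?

turn right 54°, forward 13.8 m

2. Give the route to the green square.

turn left 45°, forward 3.7 m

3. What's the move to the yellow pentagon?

forward 12.4 m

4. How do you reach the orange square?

turn right 67°, forward 4.6 m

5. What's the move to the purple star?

turn left 5°, forward 16.8 m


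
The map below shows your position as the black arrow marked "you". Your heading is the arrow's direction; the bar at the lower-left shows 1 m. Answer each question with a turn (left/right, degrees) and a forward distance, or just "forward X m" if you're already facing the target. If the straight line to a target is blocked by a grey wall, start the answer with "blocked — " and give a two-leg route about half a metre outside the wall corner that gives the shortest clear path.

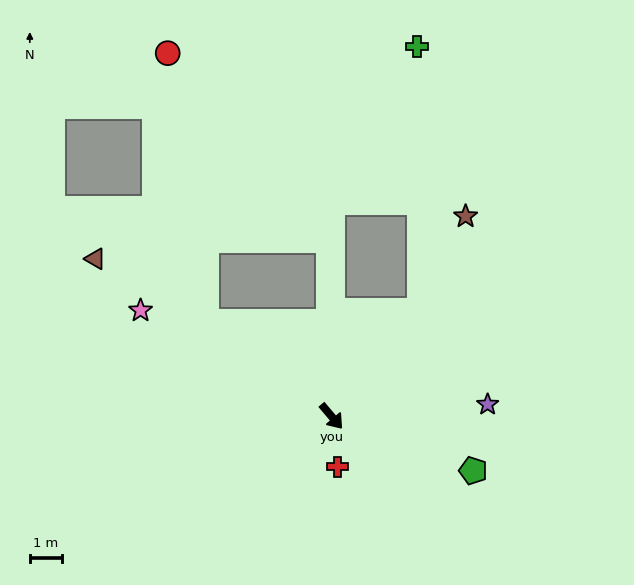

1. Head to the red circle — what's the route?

blocked — turn left 140°, forward 5.5 m, then turn left 41°, forward 7.7 m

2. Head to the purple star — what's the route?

turn left 54°, forward 4.8 m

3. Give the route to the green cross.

blocked — turn left 140°, forward 6.7 m, then turn right 29°, forward 5.5 m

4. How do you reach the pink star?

turn right 159°, forward 6.8 m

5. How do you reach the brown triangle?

turn right 164°, forward 8.8 m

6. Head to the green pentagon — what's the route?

turn left 29°, forward 4.7 m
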